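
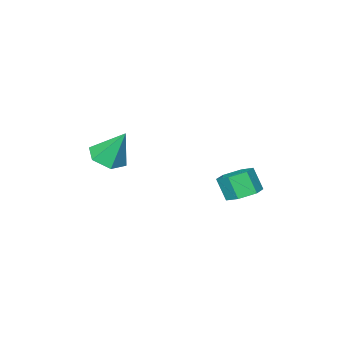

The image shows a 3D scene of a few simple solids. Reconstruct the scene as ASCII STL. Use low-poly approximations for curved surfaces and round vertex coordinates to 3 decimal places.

solid 
facet normal 0.190 -0.440 -0.878
outer loop
vertex 4.382 -1.958 1.746
vertex 3.312 -2.059 1.565
vertex 3.839 -1.166 1.231
endloop
endfacet
facet normal 0.697 0.660 0.281
outer loop
vertex 4.382 -1.958 1.746
vertex 3.839 -1.166 1.231
vertex 2.908 -1.121 3.435
endloop
endfacet
facet normal 0.190 -0.440 -0.878
outer loop
vertex 3.839 -1.166 1.231
vertex 3.312 -2.059 1.565
vertex 2.768 -1.267 1.05
endloop
endfacet
facet normal -0.084 0.995 -0.056
outer loop
vertex 3.839 -1.166 1.231
vertex 2.768 -1.267 1.05
vertex 2.908 -1.121 3.435
endloop
endfacet
facet normal 0.189 -0.441 -0.877
outer loop
vertex 2.768 -1.267 1.05
vertex 3.312 -2.059 1.565
vertex 2.241 -2.16 1.385
endloop
endfacet
facet normal -0.858 0.513 0.019
outer loop
vertex 2.768 -1.267 1.05
vertex 2.241 -2.16 1.385
vertex 2.908 -1.121 3.435
endloop
endfacet
facet normal 0.189 -0.441 -0.878
outer loop
vertex 2.241 -2.16 1.385
vertex 3.312 -2.059 1.565
vertex 2.784 -2.953 1.9
endloop
endfacet
facet normal -0.850 -0.303 0.430
outer loop
vertex 2.241 -2.16 1.385
vertex 2.784 -2.953 1.9
vertex 2.908 -1.121 3.435
endloop
endfacet
facet normal 0.189 -0.441 -0.878
outer loop
vertex 2.784 -2.953 1.9
vertex 3.312 -2.059 1.565
vertex 3.855 -2.852 2.08
endloop
endfacet
facet normal -0.069 -0.638 0.767
outer loop
vertex 2.784 -2.953 1.9
vertex 3.855 -2.852 2.08
vertex 2.908 -1.121 3.435
endloop
endfacet
facet normal 0.190 -0.440 -0.878
outer loop
vertex 3.855 -2.852 2.08
vertex 3.312 -2.059 1.565
vertex 4.382 -1.958 1.746
endloop
endfacet
facet normal 0.704 -0.157 0.692
outer loop
vertex 3.855 -2.852 2.08
vertex 4.382 -1.958 1.746
vertex 2.908 -1.121 3.435
endloop
endfacet
facet normal -0.038 0.479 -0.877
outer loop
vertex -2.297 0.587 -2.546
vertex -3.188 1.024 -2.269
vertex -2.296 1.491 -2.052
endloop
endfacet
facet normal 0.999 0.017 -0.034
outer loop
vertex -2.297 0.587 -2.546
vertex -2.296 1.491 -2.052
vertex -2.241 -0.121 -1.248
endloop
endfacet
facet normal 0.999 0.017 -0.034
outer loop
vertex -2.241 -0.121 -1.248
vertex -2.296 1.491 -2.052
vertex -2.24 0.783 -0.754
endloop
endfacet
facet normal 0.038 -0.479 0.877
outer loop
vertex -2.241 -0.121 -1.248
vertex -2.24 0.783 -0.754
vertex -3.132 0.316 -0.971
endloop
endfacet
facet normal -0.037 0.478 -0.877
outer loop
vertex -2.296 1.491 -2.052
vertex -3.188 1.024 -2.269
vertex -3.187 1.928 -1.776
endloop
endfacet
facet normal 0.500 0.769 0.398
outer loop
vertex -2.296 1.491 -2.052
vertex -3.187 1.928 -1.776
vertex -2.24 0.783 -0.754
endloop
endfacet
facet normal 0.501 0.769 0.398
outer loop
vertex -2.24 0.783 -0.754
vertex -3.187 1.928 -1.776
vertex -3.131 1.22 -0.477
endloop
endfacet
facet normal 0.038 -0.479 0.877
outer loop
vertex -2.24 0.783 -0.754
vertex -3.131 1.22 -0.477
vertex -3.132 0.316 -0.971
endloop
endfacet
facet normal -0.038 0.478 -0.877
outer loop
vertex -3.187 1.928 -1.776
vertex -3.188 1.024 -2.269
vertex -4.079 1.461 -1.992
endloop
endfacet
facet normal -0.498 0.752 0.431
outer loop
vertex -3.187 1.928 -1.776
vertex -4.079 1.461 -1.992
vertex -3.131 1.22 -0.477
endloop
endfacet
facet normal -0.499 0.752 0.432
outer loop
vertex -3.131 1.22 -0.477
vertex -4.079 1.461 -1.992
vertex -4.023 0.753 -0.694
endloop
endfacet
facet normal 0.038 -0.479 0.877
outer loop
vertex -3.131 1.22 -0.477
vertex -4.023 0.753 -0.694
vertex -3.132 0.316 -0.971
endloop
endfacet
facet normal -0.038 0.479 -0.877
outer loop
vertex -4.079 1.461 -1.992
vertex -3.188 1.024 -2.269
vertex -4.08 0.557 -2.486
endloop
endfacet
facet normal -0.999 -0.017 0.034
outer loop
vertex -4.079 1.461 -1.992
vertex -4.08 0.557 -2.486
vertex -4.023 0.753 -0.694
endloop
endfacet
facet normal -0.999 -0.017 0.034
outer loop
vertex -4.023 0.753 -0.694
vertex -4.08 0.557 -2.486
vertex -4.024 -0.151 -1.188
endloop
endfacet
facet normal 0.038 -0.479 0.877
outer loop
vertex -4.023 0.753 -0.694
vertex -4.024 -0.151 -1.188
vertex -3.132 0.316 -0.971
endloop
endfacet
facet normal -0.038 0.479 -0.877
outer loop
vertex -4.08 0.557 -2.486
vertex -3.188 1.024 -2.269
vertex -3.189 0.12 -2.763
endloop
endfacet
facet normal -0.501 -0.769 -0.398
outer loop
vertex -4.08 0.557 -2.486
vertex -3.189 0.12 -2.763
vertex -4.024 -0.151 -1.188
endloop
endfacet
facet normal -0.500 -0.769 -0.398
outer loop
vertex -4.024 -0.151 -1.188
vertex -3.189 0.12 -2.763
vertex -3.133 -0.588 -1.464
endloop
endfacet
facet normal 0.037 -0.478 0.877
outer loop
vertex -4.024 -0.151 -1.188
vertex -3.133 -0.588 -1.464
vertex -3.132 0.316 -0.971
endloop
endfacet
facet normal -0.038 0.479 -0.877
outer loop
vertex -3.189 0.12 -2.763
vertex -3.188 1.024 -2.269
vertex -2.297 0.587 -2.546
endloop
endfacet
facet normal 0.499 -0.752 -0.431
outer loop
vertex -3.189 0.12 -2.763
vertex -2.297 0.587 -2.546
vertex -3.133 -0.588 -1.464
endloop
endfacet
facet normal 0.498 -0.752 -0.432
outer loop
vertex -3.133 -0.588 -1.464
vertex -2.297 0.587 -2.546
vertex -2.241 -0.121 -1.248
endloop
endfacet
facet normal 0.038 -0.478 0.877
outer loop
vertex -3.133 -0.588 -1.464
vertex -2.241 -0.121 -1.248
vertex -3.132 0.316 -0.971
endloop
endfacet

endsolid


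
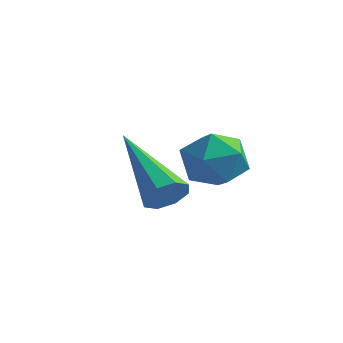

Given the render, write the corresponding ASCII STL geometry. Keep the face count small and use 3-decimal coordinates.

solid 
facet normal -0.787 0.605 -0.117
outer loop
vertex 0.572 -0.987 -4.252
vertex 0.054 -1.681 -4.358
vertex 0.187 -1.354 -3.56
endloop
endfacet
facet normal -0.299 0.902 0.312
outer loop
vertex 0.572 -0.987 -4.252
vertex 0.187 -1.354 -3.56
vertex 1.019 -1.095 -3.511
endloop
endfacet
facet normal 0.313 0.948 -0.051
outer loop
vertex 0.572 -0.987 -4.252
vertex 1.019 -1.095 -3.511
vertex 1.4 -1.262 -4.278
endloop
endfacet
facet normal 0.204 0.681 -0.703
outer loop
vertex 0.572 -0.987 -4.252
vertex 1.4 -1.262 -4.278
vertex 0.803 -1.624 -4.802
endloop
endfacet
facet normal -0.476 0.469 -0.744
outer loop
vertex 0.572 -0.987 -4.252
vertex 0.803 -1.624 -4.802
vertex 0.054 -1.681 -4.358
endloop
endfacet
facet normal -0.195 0.463 0.865
outer loop
vertex 1.019 -1.095 -3.511
vertex 0.187 -1.354 -3.56
vertex 0.777 -1.856 -3.158
endloop
endfacet
facet normal -0.985 -0.016 0.171
outer loop
vertex 0.187 -1.354 -3.56
vertex 0.054 -1.681 -4.358
vertex 0.18 -2.218 -3.682
endloop
endfacet
facet normal -0.482 -0.238 -0.843
outer loop
vertex 0.054 -1.681 -4.358
vertex 0.803 -1.624 -4.802
vertex 0.561 -2.385 -4.449
endloop
endfacet
facet normal 0.619 0.105 -0.778
outer loop
vertex 0.803 -1.624 -4.802
vertex 1.4 -1.262 -4.278
vertex 1.393 -2.126 -4.4
endloop
endfacet
facet normal 0.796 0.537 0.278
outer loop
vertex 1.4 -1.262 -4.278
vertex 1.019 -1.095 -3.511
vertex 1.526 -1.799 -3.602
endloop
endfacet
facet normal -0.204 -0.681 0.703
outer loop
vertex 1.008 -2.493 -3.708
vertex 0.777 -1.856 -3.158
vertex 0.18 -2.218 -3.682
endloop
endfacet
facet normal -0.313 -0.948 0.051
outer loop
vertex 1.008 -2.493 -3.708
vertex 0.18 -2.218 -3.682
vertex 0.561 -2.385 -4.449
endloop
endfacet
facet normal 0.299 -0.902 -0.312
outer loop
vertex 1.008 -2.493 -3.708
vertex 0.561 -2.385 -4.449
vertex 1.393 -2.126 -4.4
endloop
endfacet
facet normal 0.787 -0.605 0.117
outer loop
vertex 1.008 -2.493 -3.708
vertex 1.393 -2.126 -4.4
vertex 1.526 -1.799 -3.602
endloop
endfacet
facet normal 0.476 -0.469 0.744
outer loop
vertex 1.008 -2.493 -3.708
vertex 1.526 -1.799 -3.602
vertex 0.777 -1.856 -3.158
endloop
endfacet
facet normal -0.619 -0.105 0.778
outer loop
vertex 0.18 -2.218 -3.682
vertex 0.777 -1.856 -3.158
vertex 0.187 -1.354 -3.56
endloop
endfacet
facet normal -0.796 -0.537 -0.278
outer loop
vertex 0.561 -2.385 -4.449
vertex 0.18 -2.218 -3.682
vertex 0.054 -1.681 -4.358
endloop
endfacet
facet normal 0.195 -0.463 -0.865
outer loop
vertex 1.393 -2.126 -4.4
vertex 0.561 -2.385 -4.449
vertex 0.803 -1.624 -4.802
endloop
endfacet
facet normal 0.985 0.016 -0.171
outer loop
vertex 1.526 -1.799 -3.602
vertex 1.393 -2.126 -4.4
vertex 1.4 -1.262 -4.278
endloop
endfacet
facet normal 0.482 0.238 0.843
outer loop
vertex 0.777 -1.856 -3.158
vertex 1.526 -1.799 -3.602
vertex 1.019 -1.095 -3.511
endloop
endfacet
facet normal 0.784 -0.349 -0.513
outer loop
vertex 1.488 -4.156 -3.696
vertex 1.203 -4.093 -4.174
vertex 1.545 -3.769 -3.872
endloop
endfacet
facet normal 0.410 0.327 0.852
outer loop
vertex 1.488 -4.156 -3.696
vertex 1.545 -3.769 -3.872
vertex -0.523 -3.327 -3.046
endloop
endfacet
facet normal 0.784 -0.349 -0.514
outer loop
vertex 1.545 -3.769 -3.872
vertex 1.203 -4.093 -4.174
vertex 1.402 -3.572 -4.224
endloop
endfacet
facet normal 0.329 0.875 0.356
outer loop
vertex 1.545 -3.769 -3.872
vertex 1.402 -3.572 -4.224
vertex -0.523 -3.327 -3.046
endloop
endfacet
facet normal 0.784 -0.349 -0.513
outer loop
vertex 1.402 -3.572 -4.224
vertex 1.203 -4.093 -4.174
vertex 1.142 -3.68 -4.548
endloop
endfacet
facet normal -0.049 0.959 -0.280
outer loop
vertex 1.402 -3.572 -4.224
vertex 1.142 -3.68 -4.548
vertex -0.523 -3.327 -3.046
endloop
endfacet
facet normal 0.784 -0.349 -0.513
outer loop
vertex 1.142 -3.68 -4.548
vertex 1.203 -4.093 -4.174
vertex 0.918 -4.03 -4.652
endloop
endfacet
facet normal -0.505 0.527 -0.684
outer loop
vertex 1.142 -3.68 -4.548
vertex 0.918 -4.03 -4.652
vertex -0.523 -3.327 -3.046
endloop
endfacet
facet normal 0.784 -0.348 -0.514
outer loop
vertex 0.918 -4.03 -4.652
vertex 1.203 -4.093 -4.174
vertex 0.861 -4.417 -4.477
endloop
endfacet
facet normal -0.769 -0.166 -0.617
outer loop
vertex 0.918 -4.03 -4.652
vertex 0.861 -4.417 -4.477
vertex -0.523 -3.327 -3.046
endloop
endfacet
facet normal 0.784 -0.348 -0.513
outer loop
vertex 0.861 -4.417 -4.477
vertex 1.203 -4.093 -4.174
vertex 1.004 -4.614 -4.125
endloop
endfacet
facet normal -0.688 -0.715 -0.121
outer loop
vertex 0.861 -4.417 -4.477
vertex 1.004 -4.614 -4.125
vertex -0.523 -3.327 -3.046
endloop
endfacet
facet normal 0.784 -0.348 -0.513
outer loop
vertex 1.004 -4.614 -4.125
vertex 1.203 -4.093 -4.174
vertex 1.264 -4.506 -3.801
endloop
endfacet
facet normal -0.310 -0.799 0.515
outer loop
vertex 1.004 -4.614 -4.125
vertex 1.264 -4.506 -3.801
vertex -0.523 -3.327 -3.046
endloop
endfacet
facet normal 0.784 -0.348 -0.514
outer loop
vertex 1.264 -4.506 -3.801
vertex 1.203 -4.093 -4.174
vertex 1.488 -4.156 -3.696
endloop
endfacet
facet normal 0.145 -0.368 0.918
outer loop
vertex 1.264 -4.506 -3.801
vertex 1.488 -4.156 -3.696
vertex -0.523 -3.327 -3.046
endloop
endfacet

endsolid


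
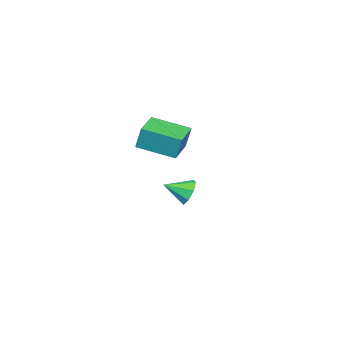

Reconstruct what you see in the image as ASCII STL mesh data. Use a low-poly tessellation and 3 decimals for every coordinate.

solid 
facet normal -0.835 -0.523 0.170
outer loop
vertex 3.331 0.908 3.146
vertex 2.28 2.418 2.634
vertex 3.338 0.508 1.951
endloop
endfacet
facet normal 0.551 -0.791 0.268
outer loop
vertex 4.54 1.262 1.706
vertex 3.331 0.908 3.146
vertex 3.338 0.508 1.951
endloop
endfacet
facet normal -0.835 -0.523 0.170
outer loop
vertex 3.338 0.508 1.951
vertex 2.28 2.418 2.634
vertex 2.287 2.019 1.439
endloop
endfacet
facet normal 0.006 -0.317 -0.948
outer loop
vertex 2.287 2.019 1.439
vertex 4.54 1.262 1.706
vertex 3.338 0.508 1.951
endloop
endfacet
facet normal -0.006 0.317 0.948
outer loop
vertex 3.331 0.908 3.146
vertex 3.482 3.172 2.389
vertex 2.28 2.418 2.634
endloop
endfacet
facet normal 0.550 -0.791 0.267
outer loop
vertex 4.533 1.661 2.901
vertex 3.331 0.908 3.146
vertex 4.54 1.262 1.706
endloop
endfacet
facet normal -0.006 0.317 0.948
outer loop
vertex 4.533 1.661 2.901
vertex 3.482 3.172 2.389
vertex 3.331 0.908 3.146
endloop
endfacet
facet normal -0.551 0.791 -0.267
outer loop
vertex 2.28 2.418 2.634
vertex 3.482 3.172 2.389
vertex 2.287 2.019 1.439
endloop
endfacet
facet normal 0.006 -0.318 -0.948
outer loop
vertex 3.489 2.772 1.194
vertex 4.54 1.262 1.706
vertex 2.287 2.019 1.439
endloop
endfacet
facet normal -0.550 0.791 -0.268
outer loop
vertex 2.287 2.019 1.439
vertex 3.482 3.172 2.389
vertex 3.489 2.772 1.194
endloop
endfacet
facet normal 0.835 0.524 -0.170
outer loop
vertex 3.489 2.772 1.194
vertex 4.533 1.661 2.901
vertex 4.54 1.262 1.706
endloop
endfacet
facet normal 0.835 0.523 -0.170
outer loop
vertex 3.482 3.172 2.389
vertex 4.533 1.661 2.901
vertex 3.489 2.772 1.194
endloop
endfacet
facet normal -0.744 0.530 -0.406
outer loop
vertex -1.209 -2.242 -4.484
vertex -1.692 -2.422 -3.834
vertex -1.158 -1.813 -4.018
endloop
endfacet
facet normal 0.944 0.184 -0.273
outer loop
vertex -1.209 -2.242 -4.484
vertex -1.158 -1.813 -4.018
vertex -0.688 -3.138 -3.286
endloop
endfacet
facet normal -0.745 0.531 -0.405
outer loop
vertex -1.158 -1.813 -4.018
vertex -1.692 -2.422 -3.834
vertex -1.42 -1.742 -3.443
endloop
endfacet
facet normal 0.825 0.468 0.318
outer loop
vertex -1.158 -1.813 -4.018
vertex -1.42 -1.742 -3.443
vertex -0.688 -3.138 -3.286
endloop
endfacet
facet normal -0.743 0.531 -0.407
outer loop
vertex -1.42 -1.742 -3.443
vertex -1.692 -2.422 -3.834
vertex -1.842 -2.068 -3.098
endloop
endfacet
facet normal 0.437 0.323 0.840
outer loop
vertex -1.42 -1.742 -3.443
vertex -1.842 -2.068 -3.098
vertex -0.688 -3.138 -3.286
endloop
endfacet
facet normal -0.744 0.531 -0.407
outer loop
vertex -1.842 -2.068 -3.098
vertex -1.692 -2.422 -3.834
vertex -2.176 -2.602 -3.184
endloop
endfacet
facet normal 0.008 -0.164 0.986
outer loop
vertex -1.842 -2.068 -3.098
vertex -2.176 -2.602 -3.184
vertex -0.688 -3.138 -3.286
endloop
endfacet
facet normal -0.744 0.531 -0.407
outer loop
vertex -2.176 -2.602 -3.184
vertex -1.692 -2.422 -3.834
vertex -2.226 -3.03 -3.651
endloop
endfacet
facet normal -0.209 -0.710 0.673
outer loop
vertex -2.176 -2.602 -3.184
vertex -2.226 -3.03 -3.651
vertex -0.688 -3.138 -3.286
endloop
endfacet
facet normal -0.744 0.531 -0.406
outer loop
vertex -2.226 -3.03 -3.651
vertex -1.692 -2.422 -3.834
vertex -1.964 -3.102 -4.225
endloop
endfacet
facet normal -0.090 -0.992 0.084
outer loop
vertex -2.226 -3.03 -3.651
vertex -1.964 -3.102 -4.225
vertex -0.688 -3.138 -3.286
endloop
endfacet
facet normal -0.744 0.531 -0.405
outer loop
vertex -1.964 -3.102 -4.225
vertex -1.692 -2.422 -3.834
vertex -1.543 -2.775 -4.57
endloop
endfacet
facet normal 0.299 -0.848 -0.439
outer loop
vertex -1.964 -3.102 -4.225
vertex -1.543 -2.775 -4.57
vertex -0.688 -3.138 -3.286
endloop
endfacet
facet normal -0.744 0.531 -0.405
outer loop
vertex -1.543 -2.775 -4.57
vertex -1.692 -2.422 -3.834
vertex -1.209 -2.242 -4.484
endloop
endfacet
facet normal 0.726 -0.361 -0.585
outer loop
vertex -1.543 -2.775 -4.57
vertex -1.209 -2.242 -4.484
vertex -0.688 -3.138 -3.286
endloop
endfacet

endsolid


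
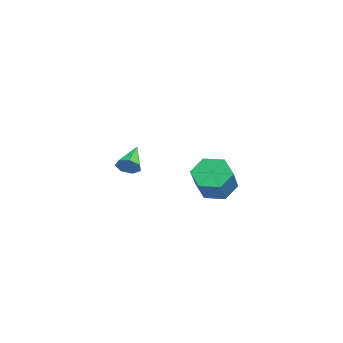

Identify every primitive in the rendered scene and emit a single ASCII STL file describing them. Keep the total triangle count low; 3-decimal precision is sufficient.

solid 
facet normal -0.709 0.230 -0.667
outer loop
vertex 2.787 1.787 0.978
vertex 2.38 2.461 1.643
vertex 3.105 2.766 0.978
endloop
endfacet
facet normal 0.635 -0.206 -0.745
outer loop
vertex 2.787 1.787 0.978
vertex 3.105 2.766 0.978
vertex 4.267 1.305 2.373
endloop
endfacet
facet normal 0.635 -0.206 -0.745
outer loop
vertex 4.267 1.305 2.373
vertex 3.105 2.766 0.978
vertex 4.585 2.284 2.373
endloop
endfacet
facet normal 0.708 -0.230 0.668
outer loop
vertex 4.267 1.305 2.373
vertex 4.585 2.284 2.373
vertex 3.86 1.979 3.037
endloop
endfacet
facet normal -0.709 0.231 -0.667
outer loop
vertex 3.105 2.766 0.978
vertex 2.38 2.461 1.643
vertex 2.699 3.44 1.643
endloop
endfacet
facet normal 0.586 0.720 -0.372
outer loop
vertex 3.105 2.766 0.978
vertex 2.699 3.44 1.643
vertex 4.585 2.284 2.373
endloop
endfacet
facet normal 0.586 0.720 -0.373
outer loop
vertex 4.585 2.284 2.373
vertex 2.699 3.44 1.643
vertex 4.179 2.958 3.037
endloop
endfacet
facet normal 0.708 -0.231 0.667
outer loop
vertex 4.585 2.284 2.373
vertex 4.179 2.958 3.037
vertex 3.86 1.979 3.037
endloop
endfacet
facet normal -0.708 0.231 -0.668
outer loop
vertex 2.699 3.44 1.643
vertex 2.38 2.461 1.643
vertex 1.973 3.135 2.307
endloop
endfacet
facet normal -0.049 0.927 0.372
outer loop
vertex 2.699 3.44 1.643
vertex 1.973 3.135 2.307
vertex 4.179 2.958 3.037
endloop
endfacet
facet normal -0.049 0.927 0.372
outer loop
vertex 4.179 2.958 3.037
vertex 1.973 3.135 2.307
vertex 3.453 2.653 3.702
endloop
endfacet
facet normal 0.708 -0.231 0.667
outer loop
vertex 4.179 2.958 3.037
vertex 3.453 2.653 3.702
vertex 3.86 1.979 3.037
endloop
endfacet
facet normal -0.708 0.230 -0.668
outer loop
vertex 1.973 3.135 2.307
vertex 2.38 2.461 1.643
vertex 1.655 2.156 2.307
endloop
endfacet
facet normal -0.635 0.206 0.745
outer loop
vertex 1.973 3.135 2.307
vertex 1.655 2.156 2.307
vertex 3.453 2.653 3.702
endloop
endfacet
facet normal -0.635 0.206 0.745
outer loop
vertex 3.453 2.653 3.702
vertex 1.655 2.156 2.307
vertex 3.135 1.674 3.702
endloop
endfacet
facet normal 0.709 -0.230 0.667
outer loop
vertex 3.453 2.653 3.702
vertex 3.135 1.674 3.702
vertex 3.86 1.979 3.037
endloop
endfacet
facet normal -0.708 0.231 -0.667
outer loop
vertex 1.655 2.156 2.307
vertex 2.38 2.461 1.643
vertex 2.061 1.482 1.643
endloop
endfacet
facet normal -0.586 -0.720 0.373
outer loop
vertex 1.655 2.156 2.307
vertex 2.061 1.482 1.643
vertex 3.135 1.674 3.702
endloop
endfacet
facet normal -0.585 -0.720 0.372
outer loop
vertex 3.135 1.674 3.702
vertex 2.061 1.482 1.643
vertex 3.541 1.0 3.037
endloop
endfacet
facet normal 0.709 -0.231 0.667
outer loop
vertex 3.135 1.674 3.702
vertex 3.541 1.0 3.037
vertex 3.86 1.979 3.037
endloop
endfacet
facet normal -0.708 0.231 -0.667
outer loop
vertex 2.061 1.482 1.643
vertex 2.38 2.461 1.643
vertex 2.787 1.787 0.978
endloop
endfacet
facet normal 0.049 -0.927 -0.372
outer loop
vertex 2.061 1.482 1.643
vertex 2.787 1.787 0.978
vertex 3.541 1.0 3.037
endloop
endfacet
facet normal 0.049 -0.927 -0.372
outer loop
vertex 3.541 1.0 3.037
vertex 2.787 1.787 0.978
vertex 4.267 1.305 2.373
endloop
endfacet
facet normal 0.708 -0.231 0.668
outer loop
vertex 3.541 1.0 3.037
vertex 4.267 1.305 2.373
vertex 3.86 1.979 3.037
endloop
endfacet
facet normal 0.793 -0.359 -0.492
outer loop
vertex -1.82 -0.759 1.554
vertex -2.204 -1.28 1.315
vertex -2.098 -0.659 1.033
endloop
endfacet
facet normal 0.102 0.986 0.135
outer loop
vertex -1.82 -0.759 1.554
vertex -2.098 -0.659 1.033
vertex -3.576 -0.66 2.165
endloop
endfacet
facet normal 0.794 -0.358 -0.491
outer loop
vertex -2.098 -0.659 1.033
vertex -2.204 -1.28 1.315
vertex -2.455 -1.027 0.724
endloop
endfacet
facet normal -0.379 0.782 -0.494
outer loop
vertex -2.098 -0.659 1.033
vertex -2.455 -1.027 0.724
vertex -3.576 -0.66 2.165
endloop
endfacet
facet normal 0.794 -0.358 -0.491
outer loop
vertex -2.455 -1.027 0.724
vertex -2.204 -1.28 1.315
vertex -2.623 -1.586 0.86
endloop
endfacet
facet normal -0.777 0.081 -0.625
outer loop
vertex -2.455 -1.027 0.724
vertex -2.623 -1.586 0.86
vertex -3.576 -0.66 2.165
endloop
endfacet
facet normal 0.794 -0.359 -0.490
outer loop
vertex -2.623 -1.586 0.86
vertex -2.204 -1.28 1.315
vertex -2.476 -1.914 1.338
endloop
endfacet
facet normal -0.792 -0.589 -0.161
outer loop
vertex -2.623 -1.586 0.86
vertex -2.476 -1.914 1.338
vertex -3.576 -0.66 2.165
endloop
endfacet
facet normal 0.794 -0.358 -0.492
outer loop
vertex -2.476 -1.914 1.338
vertex -2.204 -1.28 1.315
vertex -2.123 -1.765 1.799
endloop
endfacet
facet normal -0.413 -0.725 0.551
outer loop
vertex -2.476 -1.914 1.338
vertex -2.123 -1.765 1.799
vertex -3.576 -0.66 2.165
endloop
endfacet
facet normal 0.793 -0.359 -0.492
outer loop
vertex -2.123 -1.765 1.799
vertex -2.204 -1.28 1.315
vertex -1.831 -1.251 1.895
endloop
endfacet
facet normal 0.075 -0.224 0.972
outer loop
vertex -2.123 -1.765 1.799
vertex -1.831 -1.251 1.895
vertex -3.576 -0.66 2.165
endloop
endfacet
facet normal 0.793 -0.359 -0.492
outer loop
vertex -1.831 -1.251 1.895
vertex -2.204 -1.28 1.315
vertex -1.82 -0.759 1.554
endloop
endfacet
facet normal 0.304 0.538 0.786
outer loop
vertex -1.831 -1.251 1.895
vertex -1.82 -0.759 1.554
vertex -3.576 -0.66 2.165
endloop
endfacet

endsolid


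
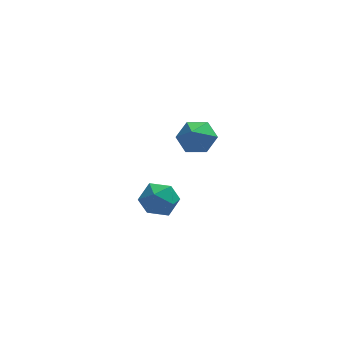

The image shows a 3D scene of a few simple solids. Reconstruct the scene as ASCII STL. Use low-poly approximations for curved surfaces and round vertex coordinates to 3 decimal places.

solid 
facet normal 0.279 0.577 -0.768
outer loop
vertex 0.074 -1.923 3.372
vertex -0.559 -2.435 2.757
vertex -0.89 -1.609 3.257
endloop
endfacet
facet normal -0.000 0.344 0.939
outer loop
vertex 0.074 -1.923 3.372
vertex -0.89 -1.609 3.257
vertex -0.961 -3.265 3.863
endloop
endfacet
facet normal 0.280 0.577 -0.768
outer loop
vertex -0.89 -1.609 3.257
vertex -0.559 -2.435 2.757
vertex -1.522 -2.121 2.642
endloop
endfacet
facet normal -0.771 0.248 0.586
outer loop
vertex -0.89 -1.609 3.257
vertex -1.522 -2.121 2.642
vertex -0.961 -3.265 3.863
endloop
endfacet
facet normal 0.280 0.577 -0.768
outer loop
vertex -1.522 -2.121 2.642
vertex -0.559 -2.435 2.757
vertex -1.191 -2.947 2.142
endloop
endfacet
facet normal -0.917 -0.397 0.049
outer loop
vertex -1.522 -2.121 2.642
vertex -1.191 -2.947 2.142
vertex -0.961 -3.265 3.863
endloop
endfacet
facet normal 0.280 0.577 -0.768
outer loop
vertex -1.191 -2.947 2.142
vertex -0.559 -2.435 2.757
vertex -0.228 -3.26 2.258
endloop
endfacet
facet normal -0.291 -0.947 -0.136
outer loop
vertex -1.191 -2.947 2.142
vertex -0.228 -3.26 2.258
vertex -0.961 -3.265 3.863
endloop
endfacet
facet normal 0.280 0.577 -0.767
outer loop
vertex -0.228 -3.26 2.258
vertex -0.559 -2.435 2.757
vertex 0.405 -2.749 2.873
endloop
endfacet
facet normal 0.478 -0.852 0.216
outer loop
vertex -0.228 -3.26 2.258
vertex 0.405 -2.749 2.873
vertex -0.961 -3.265 3.863
endloop
endfacet
facet normal 0.280 0.576 -0.768
outer loop
vertex 0.405 -2.749 2.873
vertex -0.559 -2.435 2.757
vertex 0.074 -1.923 3.372
endloop
endfacet
facet normal 0.624 -0.205 0.754
outer loop
vertex 0.405 -2.749 2.873
vertex 0.074 -1.923 3.372
vertex -0.961 -3.265 3.863
endloop
endfacet
facet normal -0.733 -0.588 0.343
outer loop
vertex -3.147 -0.474 -3.284
vertex -2.558 -1.401 -3.614
vertex -2.41 -0.972 -2.562
endloop
endfacet
facet normal -0.694 0.017 0.720
outer loop
vertex -3.147 -0.474 -3.284
vertex -2.41 -0.972 -2.562
vertex -2.457 0.17 -2.634
endloop
endfacet
facet normal -0.780 0.564 0.269
outer loop
vertex -3.147 -0.474 -3.284
vertex -2.457 0.17 -2.634
vertex -2.635 0.448 -3.732
endloop
endfacet
facet normal -0.873 0.297 -0.387
outer loop
vertex -3.147 -0.474 -3.284
vertex -2.635 0.448 -3.732
vertex -2.697 -0.523 -4.337
endloop
endfacet
facet normal -0.844 -0.415 -0.341
outer loop
vertex -3.147 -0.474 -3.284
vertex -2.697 -0.523 -4.337
vertex -2.558 -1.401 -3.614
endloop
endfacet
facet normal -0.038 0.061 0.997
outer loop
vertex -2.457 0.17 -2.634
vertex -2.41 -0.972 -2.562
vertex -1.443 -0.357 -2.563
endloop
endfacet
facet normal -0.101 -0.916 0.388
outer loop
vertex -2.41 -0.972 -2.562
vertex -2.558 -1.401 -3.614
vertex -1.505 -1.328 -3.168
endloop
endfacet
facet normal -0.280 -0.636 -0.719
outer loop
vertex -2.558 -1.401 -3.614
vertex -2.697 -0.523 -4.337
vertex -1.683 -1.05 -4.266
endloop
endfacet
facet normal -0.328 0.515 -0.792
outer loop
vertex -2.697 -0.523 -4.337
vertex -2.635 0.448 -3.732
vertex -1.73 0.092 -4.338
endloop
endfacet
facet normal -0.179 0.946 0.269
outer loop
vertex -2.635 0.448 -3.732
vertex -2.457 0.17 -2.634
vertex -1.582 0.521 -3.286
endloop
endfacet
facet normal 0.873 -0.297 0.387
outer loop
vertex -0.993 -0.406 -3.616
vertex -1.443 -0.357 -2.563
vertex -1.505 -1.328 -3.168
endloop
endfacet
facet normal 0.780 -0.564 -0.269
outer loop
vertex -0.993 -0.406 -3.616
vertex -1.505 -1.328 -3.168
vertex -1.683 -1.05 -4.266
endloop
endfacet
facet normal 0.694 -0.017 -0.720
outer loop
vertex -0.993 -0.406 -3.616
vertex -1.683 -1.05 -4.266
vertex -1.73 0.092 -4.338
endloop
endfacet
facet normal 0.733 0.588 -0.343
outer loop
vertex -0.993 -0.406 -3.616
vertex -1.73 0.092 -4.338
vertex -1.582 0.521 -3.286
endloop
endfacet
facet normal 0.844 0.415 0.341
outer loop
vertex -0.993 -0.406 -3.616
vertex -1.582 0.521 -3.286
vertex -1.443 -0.357 -2.563
endloop
endfacet
facet normal 0.328 -0.515 0.792
outer loop
vertex -1.505 -1.328 -3.168
vertex -1.443 -0.357 -2.563
vertex -2.41 -0.972 -2.562
endloop
endfacet
facet normal 0.179 -0.946 -0.269
outer loop
vertex -1.683 -1.05 -4.266
vertex -1.505 -1.328 -3.168
vertex -2.558 -1.401 -3.614
endloop
endfacet
facet normal 0.038 -0.061 -0.997
outer loop
vertex -1.73 0.092 -4.338
vertex -1.683 -1.05 -4.266
vertex -2.697 -0.523 -4.337
endloop
endfacet
facet normal 0.101 0.916 -0.388
outer loop
vertex -1.582 0.521 -3.286
vertex -1.73 0.092 -4.338
vertex -2.635 0.448 -3.732
endloop
endfacet
facet normal 0.280 0.636 0.719
outer loop
vertex -1.443 -0.357 -2.563
vertex -1.582 0.521 -3.286
vertex -2.457 0.17 -2.634
endloop
endfacet

endsolid


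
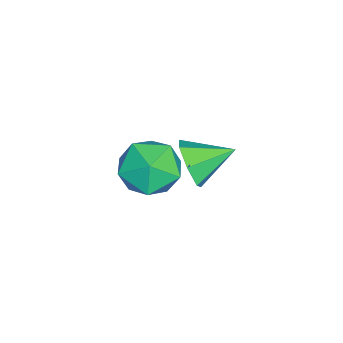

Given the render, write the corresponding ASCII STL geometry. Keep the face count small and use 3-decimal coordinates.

solid 
facet normal 0.332 -0.881 -0.337
outer loop
vertex -2.974 0.559 -5.075
vertex -3.309 0.096 -4.195
vertex -3.829 0.244 -5.095
endloop
endfacet
facet normal -0.247 0.713 -0.657
outer loop
vertex -2.974 0.559 -5.075
vertex -3.829 0.244 -5.095
vertex -3.871 1.584 -3.625
endloop
endfacet
facet normal 0.333 -0.881 -0.337
outer loop
vertex -3.829 0.244 -5.095
vertex -3.309 0.096 -4.195
vertex -4.292 -0.183 -4.437
endloop
endfacet
facet normal -0.856 0.370 -0.362
outer loop
vertex -3.829 0.244 -5.095
vertex -4.292 -0.183 -4.437
vertex -3.871 1.584 -3.625
endloop
endfacet
facet normal 0.333 -0.881 -0.337
outer loop
vertex -4.292 -0.183 -4.437
vertex -3.309 0.096 -4.195
vertex -4.016 -0.4 -3.596
endloop
endfacet
facet normal -0.942 0.074 0.328
outer loop
vertex -4.292 -0.183 -4.437
vertex -4.016 -0.4 -3.596
vertex -3.871 1.584 -3.625
endloop
endfacet
facet normal 0.332 -0.881 -0.337
outer loop
vertex -4.016 -0.4 -3.596
vertex -3.309 0.096 -4.195
vertex -3.207 -0.244 -3.206
endloop
endfacet
facet normal -0.441 0.045 0.896
outer loop
vertex -4.016 -0.4 -3.596
vertex -3.207 -0.244 -3.206
vertex -3.871 1.584 -3.625
endloop
endfacet
facet normal 0.332 -0.881 -0.337
outer loop
vertex -3.207 -0.244 -3.206
vertex -3.309 0.096 -4.195
vertex -2.475 0.168 -3.561
endloop
endfacet
facet normal 0.270 0.307 0.913
outer loop
vertex -3.207 -0.244 -3.206
vertex -2.475 0.168 -3.561
vertex -3.871 1.584 -3.625
endloop
endfacet
facet normal 0.332 -0.881 -0.337
outer loop
vertex -2.475 0.168 -3.561
vertex -3.309 0.096 -4.195
vertex -2.372 0.525 -4.392
endloop
endfacet
facet normal 0.655 0.662 0.365
outer loop
vertex -2.475 0.168 -3.561
vertex -2.372 0.525 -4.392
vertex -3.871 1.584 -3.625
endloop
endfacet
facet normal 0.332 -0.881 -0.337
outer loop
vertex -2.372 0.525 -4.392
vertex -3.309 0.096 -4.195
vertex -2.974 0.559 -5.075
endloop
endfacet
facet normal 0.425 0.842 -0.332
outer loop
vertex -2.372 0.525 -4.392
vertex -2.974 0.559 -5.075
vertex -3.871 1.584 -3.625
endloop
endfacet
facet normal 0.077 0.066 0.995
outer loop
vertex -0.253 0.047 -0.215
vertex -0.057 -1.155 -0.15
vertex 0.884 -0.39 -0.274
endloop
endfacet
facet normal 0.293 0.670 0.682
outer loop
vertex -0.253 0.047 -0.215
vertex 0.884 -0.39 -0.274
vertex 0.539 0.516 -1.015
endloop
endfacet
facet normal -0.250 0.923 0.294
outer loop
vertex -0.253 0.047 -0.215
vertex 0.539 0.516 -1.015
vertex -0.616 0.31 -1.349
endloop
endfacet
facet normal -0.800 0.474 0.366
outer loop
vertex -0.253 0.047 -0.215
vertex -0.616 0.31 -1.349
vertex -0.984 -0.723 -0.815
endloop
endfacet
facet normal -0.599 -0.054 0.799
outer loop
vertex -0.253 0.047 -0.215
vertex -0.984 -0.723 -0.815
vertex -0.057 -1.155 -0.15
endloop
endfacet
facet normal 0.827 0.509 0.237
outer loop
vertex 0.539 0.516 -1.015
vertex 0.884 -0.39 -0.274
vertex 1.224 -0.397 -1.445
endloop
endfacet
facet normal 0.478 -0.468 0.743
outer loop
vertex 0.884 -0.39 -0.274
vertex -0.057 -1.155 -0.15
vertex 0.856 -1.43 -0.911
endloop
endfacet
facet normal -0.615 -0.663 0.427
outer loop
vertex -0.057 -1.155 -0.15
vertex -0.984 -0.723 -0.815
vertex -0.299 -1.636 -1.245
endloop
endfacet
facet normal -0.942 0.194 -0.275
outer loop
vertex -0.984 -0.723 -0.815
vertex -0.616 0.31 -1.349
vertex -0.644 -0.73 -1.986
endloop
endfacet
facet normal -0.050 0.918 -0.392
outer loop
vertex -0.616 0.31 -1.349
vertex 0.539 0.516 -1.015
vertex 0.297 0.035 -2.11
endloop
endfacet
facet normal 0.800 -0.474 -0.366
outer loop
vertex 0.493 -1.167 -2.045
vertex 1.224 -0.397 -1.445
vertex 0.856 -1.43 -0.911
endloop
endfacet
facet normal 0.250 -0.923 -0.294
outer loop
vertex 0.493 -1.167 -2.045
vertex 0.856 -1.43 -0.911
vertex -0.299 -1.636 -1.245
endloop
endfacet
facet normal -0.293 -0.670 -0.682
outer loop
vertex 0.493 -1.167 -2.045
vertex -0.299 -1.636 -1.245
vertex -0.644 -0.73 -1.986
endloop
endfacet
facet normal -0.077 -0.066 -0.995
outer loop
vertex 0.493 -1.167 -2.045
vertex -0.644 -0.73 -1.986
vertex 0.297 0.035 -2.11
endloop
endfacet
facet normal 0.599 0.054 -0.799
outer loop
vertex 0.493 -1.167 -2.045
vertex 0.297 0.035 -2.11
vertex 1.224 -0.397 -1.445
endloop
endfacet
facet normal 0.942 -0.194 0.275
outer loop
vertex 0.856 -1.43 -0.911
vertex 1.224 -0.397 -1.445
vertex 0.884 -0.39 -0.274
endloop
endfacet
facet normal 0.050 -0.918 0.392
outer loop
vertex -0.299 -1.636 -1.245
vertex 0.856 -1.43 -0.911
vertex -0.057 -1.155 -0.15
endloop
endfacet
facet normal -0.827 -0.509 -0.237
outer loop
vertex -0.644 -0.73 -1.986
vertex -0.299 -1.636 -1.245
vertex -0.984 -0.723 -0.815
endloop
endfacet
facet normal -0.478 0.468 -0.743
outer loop
vertex 0.297 0.035 -2.11
vertex -0.644 -0.73 -1.986
vertex -0.616 0.31 -1.349
endloop
endfacet
facet normal 0.615 0.663 -0.427
outer loop
vertex 1.224 -0.397 -1.445
vertex 0.297 0.035 -2.11
vertex 0.539 0.516 -1.015
endloop
endfacet

endsolid


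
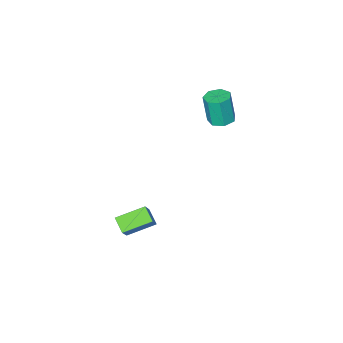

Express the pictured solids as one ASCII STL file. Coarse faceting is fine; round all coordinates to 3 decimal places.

solid 
facet normal -0.449 -0.440 -0.778
outer loop
vertex 1.845 2.908 -2.539
vertex 1.955 3.675 -3.036
vertex 3.244 2.379 -3.048
endloop
endfacet
facet normal -0.119 -0.833 0.540
outer loop
vertex 3.985 3.105 -1.764
vertex 1.845 2.908 -2.539
vertex 3.244 2.379 -3.048
endloop
endfacet
facet normal -0.449 -0.439 -0.778
outer loop
vertex 3.244 2.379 -3.048
vertex 1.955 3.675 -3.036
vertex 3.354 3.146 -3.544
endloop
endfacet
facet normal 0.886 -0.335 -0.322
outer loop
vertex 3.354 3.146 -3.544
vertex 3.985 3.105 -1.764
vertex 3.244 2.379 -3.048
endloop
endfacet
facet normal -0.886 0.335 0.321
outer loop
vertex 1.845 2.908 -2.539
vertex 2.696 4.401 -1.752
vertex 1.955 3.675 -3.036
endloop
endfacet
facet normal -0.119 -0.833 0.540
outer loop
vertex 2.586 3.634 -1.256
vertex 1.845 2.908 -2.539
vertex 3.985 3.105 -1.764
endloop
endfacet
facet normal -0.886 0.335 0.322
outer loop
vertex 2.586 3.634 -1.256
vertex 2.696 4.401 -1.752
vertex 1.845 2.908 -2.539
endloop
endfacet
facet normal 0.119 0.833 -0.540
outer loop
vertex 1.955 3.675 -3.036
vertex 2.696 4.401 -1.752
vertex 3.354 3.146 -3.544
endloop
endfacet
facet normal 0.885 -0.335 -0.322
outer loop
vertex 4.095 3.872 -2.261
vertex 3.985 3.105 -1.764
vertex 3.354 3.146 -3.544
endloop
endfacet
facet normal 0.119 0.833 -0.540
outer loop
vertex 3.354 3.146 -3.544
vertex 2.696 4.401 -1.752
vertex 4.095 3.872 -2.261
endloop
endfacet
facet normal 0.449 0.440 0.778
outer loop
vertex 4.095 3.872 -2.261
vertex 2.586 3.634 -1.256
vertex 3.985 3.105 -1.764
endloop
endfacet
facet normal 0.449 0.439 0.778
outer loop
vertex 2.696 4.401 -1.752
vertex 2.586 3.634 -1.256
vertex 4.095 3.872 -2.261
endloop
endfacet
facet normal -0.061 0.160 -0.985
outer loop
vertex -2.67 1.957 0.925
vertex -3.371 1.794 0.942
vertex -3.057 2.436 1.027
endloop
endfacet
facet normal 0.782 0.621 0.052
outer loop
vertex -2.67 1.957 0.925
vertex -3.057 2.436 1.027
vertex -2.567 1.689 2.58
endloop
endfacet
facet normal 0.781 0.622 0.053
outer loop
vertex -2.567 1.689 2.58
vertex -3.057 2.436 1.027
vertex -2.955 2.168 2.682
endloop
endfacet
facet normal 0.062 -0.159 0.985
outer loop
vertex -2.567 1.689 2.58
vertex -2.955 2.168 2.682
vertex -3.269 1.526 2.598
endloop
endfacet
facet normal -0.061 0.160 -0.985
outer loop
vertex -3.057 2.436 1.027
vertex -3.371 1.794 0.942
vertex -3.681 2.432 1.065
endloop
endfacet
facet normal 0.003 0.987 0.160
outer loop
vertex -3.057 2.436 1.027
vertex -3.681 2.432 1.065
vertex -2.955 2.168 2.682
endloop
endfacet
facet normal 0.003 0.987 0.160
outer loop
vertex -2.955 2.168 2.682
vertex -3.681 2.432 1.065
vertex -3.578 2.164 2.72
endloop
endfacet
facet normal 0.061 -0.159 0.985
outer loop
vertex -2.955 2.168 2.682
vertex -3.578 2.164 2.72
vertex -3.269 1.526 2.598
endloop
endfacet
facet normal -0.062 0.160 -0.985
outer loop
vertex -3.681 2.432 1.065
vertex -3.371 1.794 0.942
vertex -4.072 1.948 1.011
endloop
endfacet
facet normal -0.777 0.612 0.147
outer loop
vertex -3.681 2.432 1.065
vertex -4.072 1.948 1.011
vertex -3.578 2.164 2.72
endloop
endfacet
facet normal -0.777 0.612 0.147
outer loop
vertex -3.578 2.164 2.72
vertex -4.072 1.948 1.011
vertex -3.969 1.68 2.666
endloop
endfacet
facet normal 0.061 -0.159 0.985
outer loop
vertex -3.578 2.164 2.72
vertex -3.969 1.68 2.666
vertex -3.269 1.526 2.598
endloop
endfacet
facet normal -0.062 0.160 -0.985
outer loop
vertex -4.072 1.948 1.011
vertex -3.371 1.794 0.942
vertex -3.935 1.347 0.905
endloop
endfacet
facet normal -0.974 -0.226 0.024
outer loop
vertex -4.072 1.948 1.011
vertex -3.935 1.347 0.905
vertex -3.969 1.68 2.666
endloop
endfacet
facet normal -0.974 -0.226 0.024
outer loop
vertex -3.969 1.68 2.666
vertex -3.935 1.347 0.905
vertex -3.832 1.079 2.56
endloop
endfacet
facet normal 0.061 -0.160 0.985
outer loop
vertex -3.969 1.68 2.666
vertex -3.832 1.079 2.56
vertex -3.269 1.526 2.598
endloop
endfacet
facet normal -0.062 0.160 -0.985
outer loop
vertex -3.935 1.347 0.905
vertex -3.371 1.794 0.942
vertex -3.374 1.083 0.827
endloop
endfacet
facet normal -0.436 -0.892 -0.117
outer loop
vertex -3.935 1.347 0.905
vertex -3.374 1.083 0.827
vertex -3.832 1.079 2.56
endloop
endfacet
facet normal -0.436 -0.892 -0.117
outer loop
vertex -3.832 1.079 2.56
vertex -3.374 1.083 0.827
vertex -3.271 0.815 2.483
endloop
endfacet
facet normal 0.060 -0.160 0.985
outer loop
vertex -3.832 1.079 2.56
vertex -3.271 0.815 2.483
vertex -3.269 1.526 2.598
endloop
endfacet
facet normal -0.061 0.160 -0.985
outer loop
vertex -3.374 1.083 0.827
vertex -3.371 1.794 0.942
vertex -2.811 1.354 0.836
endloop
endfacet
facet normal 0.430 -0.887 -0.170
outer loop
vertex -3.374 1.083 0.827
vertex -2.811 1.354 0.836
vertex -3.271 0.815 2.483
endloop
endfacet
facet normal 0.431 -0.886 -0.170
outer loop
vertex -3.271 0.815 2.483
vertex -2.811 1.354 0.836
vertex -2.708 1.087 2.492
endloop
endfacet
facet normal 0.061 -0.160 0.985
outer loop
vertex -3.271 0.815 2.483
vertex -2.708 1.087 2.492
vertex -3.269 1.526 2.598
endloop
endfacet
facet normal -0.061 0.160 -0.985
outer loop
vertex -2.811 1.354 0.836
vertex -3.371 1.794 0.942
vertex -2.67 1.957 0.925
endloop
endfacet
facet normal 0.972 -0.213 -0.095
outer loop
vertex -2.811 1.354 0.836
vertex -2.67 1.957 0.925
vertex -2.708 1.087 2.492
endloop
endfacet
facet normal 0.972 -0.214 -0.095
outer loop
vertex -2.708 1.087 2.492
vertex -2.67 1.957 0.925
vertex -2.567 1.689 2.58
endloop
endfacet
facet normal 0.062 -0.159 0.985
outer loop
vertex -2.708 1.087 2.492
vertex -2.567 1.689 2.58
vertex -3.269 1.526 2.598
endloop
endfacet

endsolid


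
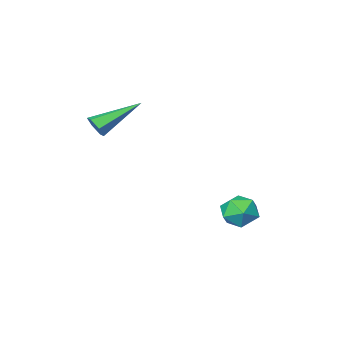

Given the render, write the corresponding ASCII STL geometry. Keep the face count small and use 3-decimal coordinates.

solid 
facet normal 0.885 -0.112 -0.452
outer loop
vertex 4.001 -2.394 3.723
vertex 3.764 -2.497 3.284
vertex 3.885 -2.016 3.402
endloop
endfacet
facet normal 0.198 0.669 0.716
outer loop
vertex 4.001 -2.394 3.723
vertex 3.885 -2.016 3.402
vertex 2.056 -2.283 4.156
endloop
endfacet
facet normal 0.884 -0.111 -0.454
outer loop
vertex 3.885 -2.016 3.402
vertex 3.764 -2.497 3.284
vertex 3.647 -2.118 2.963
endloop
endfacet
facet normal -0.192 0.974 -0.122
outer loop
vertex 3.885 -2.016 3.402
vertex 3.647 -2.118 2.963
vertex 2.056 -2.283 4.156
endloop
endfacet
facet normal 0.886 -0.109 -0.451
outer loop
vertex 3.647 -2.118 2.963
vertex 3.764 -2.497 3.284
vertex 3.527 -2.6 2.844
endloop
endfacet
facet normal -0.588 0.329 -0.739
outer loop
vertex 3.647 -2.118 2.963
vertex 3.527 -2.6 2.844
vertex 2.056 -2.283 4.156
endloop
endfacet
facet normal 0.886 -0.111 -0.451
outer loop
vertex 3.527 -2.6 2.844
vertex 3.764 -2.497 3.284
vertex 3.643 -2.978 3.165
endloop
endfacet
facet normal -0.593 -0.619 -0.515
outer loop
vertex 3.527 -2.6 2.844
vertex 3.643 -2.978 3.165
vertex 2.056 -2.283 4.156
endloop
endfacet
facet normal 0.885 -0.111 -0.453
outer loop
vertex 3.643 -2.978 3.165
vertex 3.764 -2.497 3.284
vertex 3.881 -2.875 3.605
endloop
endfacet
facet normal -0.201 -0.924 0.325
outer loop
vertex 3.643 -2.978 3.165
vertex 3.881 -2.875 3.605
vertex 2.056 -2.283 4.156
endloop
endfacet
facet normal 0.885 -0.110 -0.452
outer loop
vertex 3.881 -2.875 3.605
vertex 3.764 -2.497 3.284
vertex 4.001 -2.394 3.723
endloop
endfacet
facet normal 0.193 -0.279 0.941
outer loop
vertex 3.881 -2.875 3.605
vertex 4.001 -2.394 3.723
vertex 2.056 -2.283 4.156
endloop
endfacet
facet normal -0.706 -0.684 0.181
outer loop
vertex -1.493 -0.332 -0.989
vertex -1.02 -0.9 -1.291
vertex -0.988 -0.727 -0.512
endloop
endfacet
facet normal -0.739 -0.151 0.657
outer loop
vertex -1.493 -0.332 -0.989
vertex -0.988 -0.727 -0.512
vertex -1.078 0.063 -0.431
endloop
endfacet
facet normal -0.838 0.457 0.299
outer loop
vertex -1.493 -0.332 -0.989
vertex -1.078 0.063 -0.431
vertex -1.167 0.377 -1.16
endloop
endfacet
facet normal -0.866 0.302 -0.398
outer loop
vertex -1.493 -0.332 -0.989
vertex -1.167 0.377 -1.16
vertex -1.13 -0.218 -1.692
endloop
endfacet
facet normal -0.785 -0.403 -0.471
outer loop
vertex -1.493 -0.332 -0.989
vertex -1.13 -0.218 -1.692
vertex -1.02 -0.9 -1.291
endloop
endfacet
facet normal -0.109 -0.114 0.988
outer loop
vertex -1.078 0.063 -0.431
vertex -0.988 -0.727 -0.512
vertex -0.35 -0.262 -0.388
endloop
endfacet
facet normal -0.055 -0.974 0.219
outer loop
vertex -0.988 -0.727 -0.512
vertex -1.02 -0.9 -1.291
vertex -0.313 -0.857 -0.92
endloop
endfacet
facet normal -0.183 -0.520 -0.834
outer loop
vertex -1.02 -0.9 -1.291
vertex -1.13 -0.218 -1.692
vertex -0.402 -0.543 -1.649
endloop
endfacet
facet normal -0.314 0.622 -0.717
outer loop
vertex -1.13 -0.218 -1.692
vertex -1.167 0.377 -1.16
vertex -0.492 0.247 -1.568
endloop
endfacet
facet normal -0.267 0.873 0.409
outer loop
vertex -1.167 0.377 -1.16
vertex -1.078 0.063 -0.431
vertex -0.46 0.42 -0.789
endloop
endfacet
facet normal 0.866 -0.302 0.398
outer loop
vertex 0.013 -0.148 -1.091
vertex -0.35 -0.262 -0.388
vertex -0.313 -0.857 -0.92
endloop
endfacet
facet normal 0.838 -0.457 -0.299
outer loop
vertex 0.013 -0.148 -1.091
vertex -0.313 -0.857 -0.92
vertex -0.402 -0.543 -1.649
endloop
endfacet
facet normal 0.739 0.151 -0.657
outer loop
vertex 0.013 -0.148 -1.091
vertex -0.402 -0.543 -1.649
vertex -0.492 0.247 -1.568
endloop
endfacet
facet normal 0.706 0.684 -0.181
outer loop
vertex 0.013 -0.148 -1.091
vertex -0.492 0.247 -1.568
vertex -0.46 0.42 -0.789
endloop
endfacet
facet normal 0.785 0.403 0.471
outer loop
vertex 0.013 -0.148 -1.091
vertex -0.46 0.42 -0.789
vertex -0.35 -0.262 -0.388
endloop
endfacet
facet normal 0.314 -0.622 0.717
outer loop
vertex -0.313 -0.857 -0.92
vertex -0.35 -0.262 -0.388
vertex -0.988 -0.727 -0.512
endloop
endfacet
facet normal 0.267 -0.873 -0.409
outer loop
vertex -0.402 -0.543 -1.649
vertex -0.313 -0.857 -0.92
vertex -1.02 -0.9 -1.291
endloop
endfacet
facet normal 0.109 0.114 -0.988
outer loop
vertex -0.492 0.247 -1.568
vertex -0.402 -0.543 -1.649
vertex -1.13 -0.218 -1.692
endloop
endfacet
facet normal 0.055 0.974 -0.219
outer loop
vertex -0.46 0.42 -0.789
vertex -0.492 0.247 -1.568
vertex -1.167 0.377 -1.16
endloop
endfacet
facet normal 0.183 0.520 0.834
outer loop
vertex -0.35 -0.262 -0.388
vertex -0.46 0.42 -0.789
vertex -1.078 0.063 -0.431
endloop
endfacet

endsolid


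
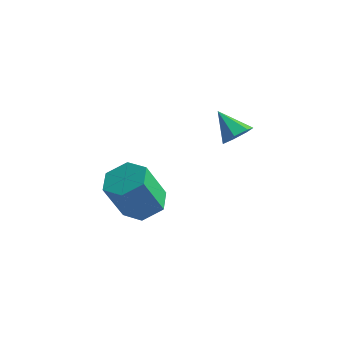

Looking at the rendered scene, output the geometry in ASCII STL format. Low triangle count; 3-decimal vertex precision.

solid 
facet normal 0.749 -0.176 -0.638
outer loop
vertex -1.751 3.394 2.386
vertex -2.132 2.846 2.09
vertex -2.127 3.551 1.901
endloop
endfacet
facet normal -0.051 0.938 0.343
outer loop
vertex -1.751 3.394 2.386
vertex -2.127 3.551 1.901
vertex -3.188 3.094 2.99
endloop
endfacet
facet normal 0.750 -0.176 -0.638
outer loop
vertex -2.127 3.551 1.901
vertex -2.132 2.846 2.09
vertex -2.507 3.177 1.558
endloop
endfacet
facet normal -0.572 0.789 -0.226
outer loop
vertex -2.127 3.551 1.901
vertex -2.507 3.177 1.558
vertex -3.188 3.094 2.99
endloop
endfacet
facet normal 0.750 -0.176 -0.638
outer loop
vertex -2.507 3.177 1.558
vertex -2.132 2.846 2.09
vertex -2.604 2.553 1.616
endloop
endfacet
facet normal -0.901 0.101 -0.423
outer loop
vertex -2.507 3.177 1.558
vertex -2.604 2.553 1.616
vertex -3.188 3.094 2.99
endloop
endfacet
facet normal 0.750 -0.175 -0.638
outer loop
vertex -2.604 2.553 1.616
vertex -2.132 2.846 2.09
vertex -2.345 2.15 2.031
endloop
endfacet
facet normal -0.789 -0.607 -0.097
outer loop
vertex -2.604 2.553 1.616
vertex -2.345 2.15 2.031
vertex -3.188 3.094 2.99
endloop
endfacet
facet normal 0.750 -0.175 -0.638
outer loop
vertex -2.345 2.15 2.031
vertex -2.132 2.846 2.09
vertex -1.926 2.271 2.49
endloop
endfacet
facet normal -0.322 -0.801 0.505
outer loop
vertex -2.345 2.15 2.031
vertex -1.926 2.271 2.49
vertex -3.188 3.094 2.99
endloop
endfacet
facet normal 0.749 -0.176 -0.639
outer loop
vertex -1.926 2.271 2.49
vertex -2.132 2.846 2.09
vertex -1.661 2.825 2.648
endloop
endfacet
facet normal 0.149 -0.336 0.930
outer loop
vertex -1.926 2.271 2.49
vertex -1.661 2.825 2.648
vertex -3.188 3.094 2.99
endloop
endfacet
facet normal 0.749 -0.176 -0.639
outer loop
vertex -1.661 2.825 2.648
vertex -2.132 2.846 2.09
vertex -1.751 3.394 2.386
endloop
endfacet
facet normal 0.269 0.438 0.858
outer loop
vertex -1.661 2.825 2.648
vertex -1.751 3.394 2.386
vertex -3.188 3.094 2.99
endloop
endfacet
facet normal 0.196 0.382 -0.903
outer loop
vertex -3.186 -0.583 0.473
vertex -3.698 -1.285 0.065
vertex -4.127 -0.465 0.319
endloop
endfacet
facet normal 0.050 0.916 0.398
outer loop
vertex -3.186 -0.583 0.473
vertex -4.127 -0.465 0.319
vertex -3.57 -1.332 2.243
endloop
endfacet
facet normal 0.050 0.916 0.398
outer loop
vertex -3.57 -1.332 2.243
vertex -4.127 -0.465 0.319
vertex -4.51 -1.214 2.089
endloop
endfacet
facet normal -0.196 -0.382 0.903
outer loop
vertex -3.57 -1.332 2.243
vertex -4.51 -1.214 2.089
vertex -4.082 -2.035 1.835
endloop
endfacet
facet normal 0.196 0.382 -0.903
outer loop
vertex -4.127 -0.465 0.319
vertex -3.698 -1.285 0.065
vertex -4.638 -1.167 -0.089
endloop
endfacet
facet normal -0.823 0.564 0.061
outer loop
vertex -4.127 -0.465 0.319
vertex -4.638 -1.167 -0.089
vertex -4.51 -1.214 2.089
endloop
endfacet
facet normal -0.823 0.565 0.061
outer loop
vertex -4.51 -1.214 2.089
vertex -4.638 -1.167 -0.089
vertex -5.022 -1.916 1.681
endloop
endfacet
facet normal -0.196 -0.382 0.903
outer loop
vertex -4.51 -1.214 2.089
vertex -5.022 -1.916 1.681
vertex -4.082 -2.035 1.835
endloop
endfacet
facet normal 0.196 0.382 -0.903
outer loop
vertex -4.638 -1.167 -0.089
vertex -3.698 -1.285 0.065
vertex -4.21 -1.988 -0.343
endloop
endfacet
facet normal -0.873 -0.351 -0.338
outer loop
vertex -4.638 -1.167 -0.089
vertex -4.21 -1.988 -0.343
vertex -5.022 -1.916 1.681
endloop
endfacet
facet normal -0.873 -0.351 -0.338
outer loop
vertex -5.022 -1.916 1.681
vertex -4.21 -1.988 -0.343
vertex -4.594 -2.737 1.427
endloop
endfacet
facet normal -0.196 -0.382 0.903
outer loop
vertex -5.022 -1.916 1.681
vertex -4.594 -2.737 1.427
vertex -4.082 -2.035 1.835
endloop
endfacet
facet normal 0.196 0.382 -0.903
outer loop
vertex -4.21 -1.988 -0.343
vertex -3.698 -1.285 0.065
vertex -3.27 -2.106 -0.189
endloop
endfacet
facet normal -0.050 -0.916 -0.398
outer loop
vertex -4.21 -1.988 -0.343
vertex -3.27 -2.106 -0.189
vertex -4.594 -2.737 1.427
endloop
endfacet
facet normal -0.050 -0.916 -0.398
outer loop
vertex -4.594 -2.737 1.427
vertex -3.27 -2.106 -0.189
vertex -3.653 -2.855 1.581
endloop
endfacet
facet normal -0.196 -0.382 0.903
outer loop
vertex -4.594 -2.737 1.427
vertex -3.653 -2.855 1.581
vertex -4.082 -2.035 1.835
endloop
endfacet
facet normal 0.196 0.382 -0.903
outer loop
vertex -3.27 -2.106 -0.189
vertex -3.698 -1.285 0.065
vertex -2.758 -1.404 0.219
endloop
endfacet
facet normal 0.823 -0.565 -0.061
outer loop
vertex -3.27 -2.106 -0.189
vertex -2.758 -1.404 0.219
vertex -3.653 -2.855 1.581
endloop
endfacet
facet normal 0.823 -0.564 -0.060
outer loop
vertex -3.653 -2.855 1.581
vertex -2.758 -1.404 0.219
vertex -3.142 -2.153 1.989
endloop
endfacet
facet normal -0.196 -0.382 0.903
outer loop
vertex -3.653 -2.855 1.581
vertex -3.142 -2.153 1.989
vertex -4.082 -2.035 1.835
endloop
endfacet
facet normal 0.196 0.382 -0.903
outer loop
vertex -2.758 -1.404 0.219
vertex -3.698 -1.285 0.065
vertex -3.186 -0.583 0.473
endloop
endfacet
facet normal 0.873 0.351 0.338
outer loop
vertex -2.758 -1.404 0.219
vertex -3.186 -0.583 0.473
vertex -3.142 -2.153 1.989
endloop
endfacet
facet normal 0.873 0.351 0.338
outer loop
vertex -3.142 -2.153 1.989
vertex -3.186 -0.583 0.473
vertex -3.57 -1.332 2.243
endloop
endfacet
facet normal -0.196 -0.382 0.903
outer loop
vertex -3.142 -2.153 1.989
vertex -3.57 -1.332 2.243
vertex -4.082 -2.035 1.835
endloop
endfacet

endsolid


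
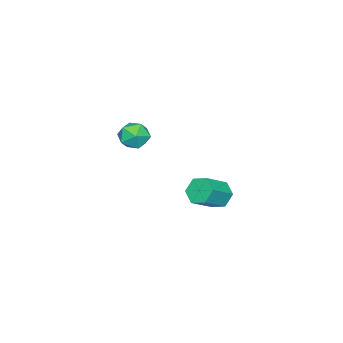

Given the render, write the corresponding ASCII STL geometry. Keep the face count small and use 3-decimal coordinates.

solid 
facet normal -0.799 0.242 -0.551
outer loop
vertex -2.341 0.513 -2.169
vertex -2.701 0.045 -1.853
vertex -2.678 0.669 -1.612
endloop
endfacet
facet normal 0.330 0.942 -0.064
outer loop
vertex -2.341 0.513 -2.169
vertex -2.678 0.669 -1.612
vertex -1.319 0.203 -1.464
endloop
endfacet
facet normal 0.330 0.942 -0.066
outer loop
vertex -1.319 0.203 -1.464
vertex -2.678 0.669 -1.612
vertex -1.656 0.36 -0.906
endloop
endfacet
facet normal 0.799 -0.242 0.551
outer loop
vertex -1.319 0.203 -1.464
vertex -1.656 0.36 -0.906
vertex -1.679 -0.265 -1.147
endloop
endfacet
facet normal -0.799 0.242 -0.551
outer loop
vertex -2.678 0.669 -1.612
vertex -2.701 0.045 -1.853
vertex -3.038 0.201 -1.296
endloop
endfacet
facet normal -0.272 0.673 0.688
outer loop
vertex -2.678 0.669 -1.612
vertex -3.038 0.201 -1.296
vertex -1.656 0.36 -0.906
endloop
endfacet
facet normal -0.272 0.673 0.688
outer loop
vertex -1.656 0.36 -0.906
vertex -3.038 0.201 -1.296
vertex -2.016 -0.108 -0.59
endloop
endfacet
facet normal 0.798 -0.242 0.551
outer loop
vertex -1.656 0.36 -0.906
vertex -2.016 -0.108 -0.59
vertex -1.679 -0.265 -1.147
endloop
endfacet
facet normal -0.799 0.241 -0.551
outer loop
vertex -3.038 0.201 -1.296
vertex -2.701 0.045 -1.853
vertex -3.061 -0.423 -1.536
endloop
endfacet
facet normal -0.601 -0.267 0.753
outer loop
vertex -3.038 0.201 -1.296
vertex -3.061 -0.423 -1.536
vertex -2.016 -0.108 -0.59
endloop
endfacet
facet normal -0.601 -0.268 0.753
outer loop
vertex -2.016 -0.108 -0.59
vertex -3.061 -0.423 -1.536
vertex -2.039 -0.733 -0.831
endloop
endfacet
facet normal 0.798 -0.242 0.551
outer loop
vertex -2.016 -0.108 -0.59
vertex -2.039 -0.733 -0.831
vertex -1.679 -0.265 -1.147
endloop
endfacet
facet normal -0.799 0.242 -0.551
outer loop
vertex -3.061 -0.423 -1.536
vertex -2.701 0.045 -1.853
vertex -2.724 -0.58 -2.094
endloop
endfacet
facet normal -0.331 -0.942 0.065
outer loop
vertex -3.061 -0.423 -1.536
vertex -2.724 -0.58 -2.094
vertex -2.039 -0.733 -0.831
endloop
endfacet
facet normal -0.329 -0.942 0.065
outer loop
vertex -2.039 -0.733 -0.831
vertex -2.724 -0.58 -2.094
vertex -1.702 -0.889 -1.388
endloop
endfacet
facet normal 0.799 -0.242 0.551
outer loop
vertex -2.039 -0.733 -0.831
vertex -1.702 -0.889 -1.388
vertex -1.679 -0.265 -1.147
endloop
endfacet
facet normal -0.798 0.242 -0.551
outer loop
vertex -2.724 -0.58 -2.094
vertex -2.701 0.045 -1.853
vertex -2.364 -0.112 -2.41
endloop
endfacet
facet normal 0.272 -0.673 -0.688
outer loop
vertex -2.724 -0.58 -2.094
vertex -2.364 -0.112 -2.41
vertex -1.702 -0.889 -1.388
endloop
endfacet
facet normal 0.272 -0.673 -0.688
outer loop
vertex -1.702 -0.889 -1.388
vertex -2.364 -0.112 -2.41
vertex -1.342 -0.421 -1.704
endloop
endfacet
facet normal 0.799 -0.242 0.551
outer loop
vertex -1.702 -0.889 -1.388
vertex -1.342 -0.421 -1.704
vertex -1.679 -0.265 -1.147
endloop
endfacet
facet normal -0.798 0.242 -0.551
outer loop
vertex -2.364 -0.112 -2.41
vertex -2.701 0.045 -1.853
vertex -2.341 0.513 -2.169
endloop
endfacet
facet normal 0.601 0.268 -0.753
outer loop
vertex -2.364 -0.112 -2.41
vertex -2.341 0.513 -2.169
vertex -1.342 -0.421 -1.704
endloop
endfacet
facet normal 0.601 0.268 -0.753
outer loop
vertex -1.342 -0.421 -1.704
vertex -2.341 0.513 -2.169
vertex -1.319 0.203 -1.464
endloop
endfacet
facet normal 0.799 -0.241 0.551
outer loop
vertex -1.342 -0.421 -1.704
vertex -1.319 0.203 -1.464
vertex -1.679 -0.265 -1.147
endloop
endfacet
facet normal -0.710 -0.009 0.705
outer loop
vertex 0.863 -1.042 3.374
vertex 1.135 -1.609 3.641
vertex 1.343 -0.995 3.858
endloop
endfacet
facet normal -0.566 0.657 0.498
outer loop
vertex 0.863 -1.042 3.374
vertex 1.343 -0.995 3.858
vertex 1.358 -0.574 3.319
endloop
endfacet
facet normal -0.684 0.700 -0.204
outer loop
vertex 0.863 -1.042 3.374
vertex 1.358 -0.574 3.319
vertex 1.16 -0.928 2.769
endloop
endfacet
facet normal -0.900 0.060 -0.431
outer loop
vertex 0.863 -1.042 3.374
vertex 1.16 -0.928 2.769
vertex 1.022 -1.567 2.968
endloop
endfacet
facet normal -0.916 -0.378 0.130
outer loop
vertex 0.863 -1.042 3.374
vertex 1.022 -1.567 2.968
vertex 1.135 -1.609 3.641
endloop
endfacet
facet normal 0.129 0.780 0.613
outer loop
vertex 1.358 -0.574 3.319
vertex 1.343 -0.995 3.858
vertex 1.938 -0.853 3.552
endloop
endfacet
facet normal -0.104 -0.300 0.948
outer loop
vertex 1.343 -0.995 3.858
vertex 1.135 -1.609 3.641
vertex 1.8 -1.492 3.751
endloop
endfacet
facet normal -0.439 -0.898 0.018
outer loop
vertex 1.135 -1.609 3.641
vertex 1.022 -1.567 2.968
vertex 1.602 -1.846 3.201
endloop
endfacet
facet normal -0.413 -0.188 -0.891
outer loop
vertex 1.022 -1.567 2.968
vertex 1.16 -0.928 2.769
vertex 1.617 -1.425 2.662
endloop
endfacet
facet normal -0.063 0.849 -0.524
outer loop
vertex 1.16 -0.928 2.769
vertex 1.358 -0.574 3.319
vertex 1.825 -0.811 2.879
endloop
endfacet
facet normal 0.900 -0.060 0.431
outer loop
vertex 2.097 -1.378 3.146
vertex 1.938 -0.853 3.552
vertex 1.8 -1.492 3.751
endloop
endfacet
facet normal 0.684 -0.700 0.204
outer loop
vertex 2.097 -1.378 3.146
vertex 1.8 -1.492 3.751
vertex 1.602 -1.846 3.201
endloop
endfacet
facet normal 0.566 -0.657 -0.498
outer loop
vertex 2.097 -1.378 3.146
vertex 1.602 -1.846 3.201
vertex 1.617 -1.425 2.662
endloop
endfacet
facet normal 0.710 0.009 -0.705
outer loop
vertex 2.097 -1.378 3.146
vertex 1.617 -1.425 2.662
vertex 1.825 -0.811 2.879
endloop
endfacet
facet normal 0.916 0.378 -0.130
outer loop
vertex 2.097 -1.378 3.146
vertex 1.825 -0.811 2.879
vertex 1.938 -0.853 3.552
endloop
endfacet
facet normal 0.413 0.188 0.891
outer loop
vertex 1.8 -1.492 3.751
vertex 1.938 -0.853 3.552
vertex 1.343 -0.995 3.858
endloop
endfacet
facet normal 0.063 -0.849 0.524
outer loop
vertex 1.602 -1.846 3.201
vertex 1.8 -1.492 3.751
vertex 1.135 -1.609 3.641
endloop
endfacet
facet normal -0.129 -0.780 -0.613
outer loop
vertex 1.617 -1.425 2.662
vertex 1.602 -1.846 3.201
vertex 1.022 -1.567 2.968
endloop
endfacet
facet normal 0.104 0.300 -0.948
outer loop
vertex 1.825 -0.811 2.879
vertex 1.617 -1.425 2.662
vertex 1.16 -0.928 2.769
endloop
endfacet
facet normal 0.439 0.898 -0.018
outer loop
vertex 1.938 -0.853 3.552
vertex 1.825 -0.811 2.879
vertex 1.358 -0.574 3.319
endloop
endfacet

endsolid


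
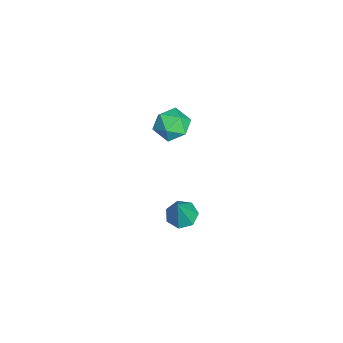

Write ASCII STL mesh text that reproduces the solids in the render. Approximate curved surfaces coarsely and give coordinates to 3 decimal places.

solid 
facet normal -0.411 0.105 -0.906
outer loop
vertex 2.601 -1.28 -5.005
vertex 1.801 -1.123 -4.624
vertex 2.442 -0.532 -4.846
endloop
endfacet
facet normal 0.978 0.210 -0.011
outer loop
vertex 2.601 -1.28 -5.005
vertex 2.442 -0.532 -4.846
vertex 2.639 -1.337 -2.776
endloop
endfacet
facet normal -0.410 0.105 -0.906
outer loop
vertex 2.442 -0.532 -4.846
vertex 1.801 -1.123 -4.624
vertex 1.8 -0.229 -4.52
endloop
endfacet
facet normal 0.519 0.812 0.267
outer loop
vertex 2.442 -0.532 -4.846
vertex 1.8 -0.229 -4.52
vertex 2.639 -1.337 -2.776
endloop
endfacet
facet normal -0.411 0.105 -0.906
outer loop
vertex 1.8 -0.229 -4.52
vertex 1.801 -1.123 -4.624
vertex 1.159 -0.6 -4.272
endloop
endfacet
facet normal -0.217 0.773 0.596
outer loop
vertex 1.8 -0.229 -4.52
vertex 1.159 -0.6 -4.272
vertex 2.639 -1.337 -2.776
endloop
endfacet
facet normal -0.411 0.105 -0.906
outer loop
vertex 1.159 -0.6 -4.272
vertex 1.801 -1.123 -4.624
vertex 1.001 -1.365 -4.289
endloop
endfacet
facet normal -0.674 0.123 0.728
outer loop
vertex 1.159 -0.6 -4.272
vertex 1.001 -1.365 -4.289
vertex 2.639 -1.337 -2.776
endloop
endfacet
facet normal -0.411 0.104 -0.906
outer loop
vertex 1.001 -1.365 -4.289
vertex 1.801 -1.123 -4.624
vertex 1.446 -1.948 -4.558
endloop
endfacet
facet normal -0.510 -0.649 0.564
outer loop
vertex 1.001 -1.365 -4.289
vertex 1.446 -1.948 -4.558
vertex 2.639 -1.337 -2.776
endloop
endfacet
facet normal -0.411 0.105 -0.905
outer loop
vertex 1.446 -1.948 -4.558
vertex 1.801 -1.123 -4.624
vertex 2.158 -1.91 -4.877
endloop
endfacet
facet normal 0.153 -0.962 0.227
outer loop
vertex 1.446 -1.948 -4.558
vertex 2.158 -1.91 -4.877
vertex 2.639 -1.337 -2.776
endloop
endfacet
facet normal -0.411 0.105 -0.906
outer loop
vertex 2.158 -1.91 -4.877
vertex 1.801 -1.123 -4.624
vertex 2.601 -1.28 -5.005
endloop
endfacet
facet normal 0.815 -0.579 -0.029
outer loop
vertex 2.158 -1.91 -4.877
vertex 2.601 -1.28 -5.005
vertex 2.639 -1.337 -2.776
endloop
endfacet
facet normal -0.480 0.750 -0.455
outer loop
vertex 1.292 -1.055 1.939
vertex 0.359 -1.384 2.381
vertex 0.982 -0.669 2.902
endloop
endfacet
facet normal 0.195 0.930 -0.310
outer loop
vertex 1.292 -1.055 1.939
vertex 0.982 -0.669 2.902
vertex 2.017 -0.942 2.735
endloop
endfacet
facet normal 0.623 0.459 -0.633
outer loop
vertex 1.292 -1.055 1.939
vertex 2.017 -0.942 2.735
vertex 2.033 -1.826 2.11
endloop
endfacet
facet normal 0.212 -0.013 -0.977
outer loop
vertex 1.292 -1.055 1.939
vertex 2.033 -1.826 2.11
vertex 1.008 -2.099 1.891
endloop
endfacet
facet normal -0.470 0.168 -0.867
outer loop
vertex 1.292 -1.055 1.939
vertex 1.008 -2.099 1.891
vertex 0.359 -1.384 2.381
endloop
endfacet
facet normal 0.293 0.871 0.394
outer loop
vertex 2.017 -0.942 2.735
vertex 0.982 -0.669 2.902
vertex 1.532 -1.201 3.669
endloop
endfacet
facet normal -0.799 0.580 0.159
outer loop
vertex 0.982 -0.669 2.902
vertex 0.359 -1.384 2.381
vertex 0.507 -1.474 3.45
endloop
endfacet
facet normal -0.782 -0.363 -0.507
outer loop
vertex 0.359 -1.384 2.381
vertex 1.008 -2.099 1.891
vertex 0.523 -2.358 2.825
endloop
endfacet
facet normal 0.321 -0.655 -0.684
outer loop
vertex 1.008 -2.099 1.891
vertex 2.033 -1.826 2.11
vertex 1.558 -2.631 2.658
endloop
endfacet
facet normal 0.986 0.108 -0.127
outer loop
vertex 2.033 -1.826 2.11
vertex 2.017 -0.942 2.735
vertex 2.181 -1.916 3.179
endloop
endfacet
facet normal -0.212 0.013 0.977
outer loop
vertex 1.248 -2.245 3.621
vertex 1.532 -1.201 3.669
vertex 0.507 -1.474 3.45
endloop
endfacet
facet normal -0.623 -0.459 0.633
outer loop
vertex 1.248 -2.245 3.621
vertex 0.507 -1.474 3.45
vertex 0.523 -2.358 2.825
endloop
endfacet
facet normal -0.195 -0.930 0.310
outer loop
vertex 1.248 -2.245 3.621
vertex 0.523 -2.358 2.825
vertex 1.558 -2.631 2.658
endloop
endfacet
facet normal 0.480 -0.750 0.455
outer loop
vertex 1.248 -2.245 3.621
vertex 1.558 -2.631 2.658
vertex 2.181 -1.916 3.179
endloop
endfacet
facet normal 0.470 -0.168 0.867
outer loop
vertex 1.248 -2.245 3.621
vertex 2.181 -1.916 3.179
vertex 1.532 -1.201 3.669
endloop
endfacet
facet normal -0.321 0.655 0.684
outer loop
vertex 0.507 -1.474 3.45
vertex 1.532 -1.201 3.669
vertex 0.982 -0.669 2.902
endloop
endfacet
facet normal -0.986 -0.108 0.127
outer loop
vertex 0.523 -2.358 2.825
vertex 0.507 -1.474 3.45
vertex 0.359 -1.384 2.381
endloop
endfacet
facet normal -0.293 -0.871 -0.394
outer loop
vertex 1.558 -2.631 2.658
vertex 0.523 -2.358 2.825
vertex 1.008 -2.099 1.891
endloop
endfacet
facet normal 0.799 -0.580 -0.159
outer loop
vertex 2.181 -1.916 3.179
vertex 1.558 -2.631 2.658
vertex 2.033 -1.826 2.11
endloop
endfacet
facet normal 0.782 0.363 0.507
outer loop
vertex 1.532 -1.201 3.669
vertex 2.181 -1.916 3.179
vertex 2.017 -0.942 2.735
endloop
endfacet

endsolid


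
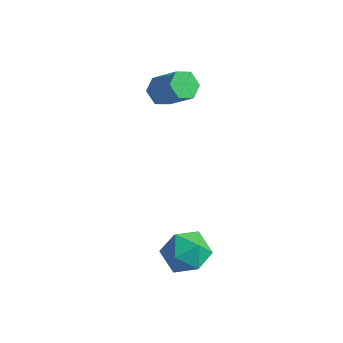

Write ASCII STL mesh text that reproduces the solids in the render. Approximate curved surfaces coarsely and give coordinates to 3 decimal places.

solid 
facet normal -0.713 0.099 -0.694
outer loop
vertex -2.057 4.136 1.2
vertex -2.473 3.488 1.535
vertex -2.626 4.269 1.803
endloop
endfacet
facet normal 0.180 0.983 -0.047
outer loop
vertex -2.057 4.136 1.2
vertex -2.626 4.269 1.803
vertex -0.631 3.94 2.589
endloop
endfacet
facet normal 0.181 0.982 -0.047
outer loop
vertex -0.631 3.94 2.589
vertex -2.626 4.269 1.803
vertex -1.201 4.074 3.192
endloop
endfacet
facet normal 0.712 -0.097 0.695
outer loop
vertex -0.631 3.94 2.589
vertex -1.201 4.074 3.192
vertex -1.047 3.292 2.925
endloop
endfacet
facet normal -0.713 0.099 -0.694
outer loop
vertex -2.626 4.269 1.803
vertex -2.473 3.488 1.535
vertex -3.042 3.621 2.138
endloop
endfacet
facet normal -0.497 0.628 0.598
outer loop
vertex -2.626 4.269 1.803
vertex -3.042 3.621 2.138
vertex -1.201 4.074 3.192
endloop
endfacet
facet normal -0.497 0.629 0.598
outer loop
vertex -1.201 4.074 3.192
vertex -3.042 3.621 2.138
vertex -1.617 3.426 3.528
endloop
endfacet
facet normal 0.712 -0.097 0.695
outer loop
vertex -1.201 4.074 3.192
vertex -1.617 3.426 3.528
vertex -1.047 3.292 2.925
endloop
endfacet
facet normal -0.713 0.098 -0.694
outer loop
vertex -3.042 3.621 2.138
vertex -2.473 3.488 1.535
vertex -2.889 2.84 1.871
endloop
endfacet
facet normal -0.678 -0.353 0.645
outer loop
vertex -3.042 3.621 2.138
vertex -2.889 2.84 1.871
vertex -1.617 3.426 3.528
endloop
endfacet
facet normal -0.677 -0.354 0.645
outer loop
vertex -1.617 3.426 3.528
vertex -2.889 2.84 1.871
vertex -1.463 2.644 3.26
endloop
endfacet
facet normal 0.712 -0.098 0.695
outer loop
vertex -1.617 3.426 3.528
vertex -1.463 2.644 3.26
vertex -1.047 3.292 2.925
endloop
endfacet
facet normal -0.712 0.097 -0.695
outer loop
vertex -2.889 2.84 1.871
vertex -2.473 3.488 1.535
vertex -2.319 2.706 1.268
endloop
endfacet
facet normal -0.181 -0.982 0.047
outer loop
vertex -2.889 2.84 1.871
vertex -2.319 2.706 1.268
vertex -1.463 2.644 3.26
endloop
endfacet
facet normal -0.180 -0.983 0.047
outer loop
vertex -1.463 2.644 3.26
vertex -2.319 2.706 1.268
vertex -0.894 2.511 2.657
endloop
endfacet
facet normal 0.713 -0.099 0.694
outer loop
vertex -1.463 2.644 3.26
vertex -0.894 2.511 2.657
vertex -1.047 3.292 2.925
endloop
endfacet
facet normal -0.712 0.097 -0.695
outer loop
vertex -2.319 2.706 1.268
vertex -2.473 3.488 1.535
vertex -1.903 3.354 0.932
endloop
endfacet
facet normal 0.497 -0.629 -0.598
outer loop
vertex -2.319 2.706 1.268
vertex -1.903 3.354 0.932
vertex -0.894 2.511 2.657
endloop
endfacet
facet normal 0.497 -0.628 -0.598
outer loop
vertex -0.894 2.511 2.657
vertex -1.903 3.354 0.932
vertex -0.478 3.159 2.322
endloop
endfacet
facet normal 0.713 -0.099 0.694
outer loop
vertex -0.894 2.511 2.657
vertex -0.478 3.159 2.322
vertex -1.047 3.292 2.925
endloop
endfacet
facet normal -0.712 0.098 -0.695
outer loop
vertex -1.903 3.354 0.932
vertex -2.473 3.488 1.535
vertex -2.057 4.136 1.2
endloop
endfacet
facet normal 0.677 0.354 -0.645
outer loop
vertex -1.903 3.354 0.932
vertex -2.057 4.136 1.2
vertex -0.478 3.159 2.322
endloop
endfacet
facet normal 0.677 0.353 -0.645
outer loop
vertex -0.478 3.159 2.322
vertex -2.057 4.136 1.2
vertex -0.631 3.94 2.589
endloop
endfacet
facet normal 0.713 -0.098 0.694
outer loop
vertex -0.478 3.159 2.322
vertex -0.631 3.94 2.589
vertex -1.047 3.292 2.925
endloop
endfacet
facet normal 0.070 0.335 0.939
outer loop
vertex 2.491 -1.214 -2.427
vertex 1.901 -2.25 -2.013
vertex 3.159 -2.237 -2.112
endloop
endfacet
facet normal 0.616 0.570 0.544
outer loop
vertex 2.491 -1.214 -2.427
vertex 3.159 -2.237 -2.112
vertex 3.462 -1.579 -3.145
endloop
endfacet
facet normal 0.348 0.937 -0.006
outer loop
vertex 2.491 -1.214 -2.427
vertex 3.462 -1.579 -3.145
vertex 2.392 -1.185 -3.685
endloop
endfacet
facet normal -0.364 0.930 0.050
outer loop
vertex 2.491 -1.214 -2.427
vertex 2.392 -1.185 -3.685
vertex 1.427 -1.6 -2.985
endloop
endfacet
facet normal -0.535 0.558 0.634
outer loop
vertex 2.491 -1.214 -2.427
vertex 1.427 -1.6 -2.985
vertex 1.901 -2.25 -2.013
endloop
endfacet
facet normal 0.959 0.002 0.282
outer loop
vertex 3.462 -1.579 -3.145
vertex 3.159 -2.237 -2.112
vertex 3.473 -2.84 -3.175
endloop
endfacet
facet normal 0.077 -0.378 0.923
outer loop
vertex 3.159 -2.237 -2.112
vertex 1.901 -2.25 -2.013
vertex 2.508 -3.255 -2.475
endloop
endfacet
facet normal -0.903 -0.018 0.428
outer loop
vertex 1.901 -2.25 -2.013
vertex 1.427 -1.6 -2.985
vertex 1.438 -2.861 -3.015
endloop
endfacet
facet normal -0.626 0.584 -0.516
outer loop
vertex 1.427 -1.6 -2.985
vertex 2.392 -1.185 -3.685
vertex 1.741 -2.203 -4.048
endloop
endfacet
facet normal 0.526 0.596 -0.607
outer loop
vertex 2.392 -1.185 -3.685
vertex 3.462 -1.579 -3.145
vertex 2.999 -2.19 -4.147
endloop
endfacet
facet normal 0.364 -0.930 -0.050
outer loop
vertex 2.409 -3.226 -3.733
vertex 3.473 -2.84 -3.175
vertex 2.508 -3.255 -2.475
endloop
endfacet
facet normal -0.348 -0.937 0.006
outer loop
vertex 2.409 -3.226 -3.733
vertex 2.508 -3.255 -2.475
vertex 1.438 -2.861 -3.015
endloop
endfacet
facet normal -0.616 -0.570 -0.544
outer loop
vertex 2.409 -3.226 -3.733
vertex 1.438 -2.861 -3.015
vertex 1.741 -2.203 -4.048
endloop
endfacet
facet normal -0.070 -0.335 -0.939
outer loop
vertex 2.409 -3.226 -3.733
vertex 1.741 -2.203 -4.048
vertex 2.999 -2.19 -4.147
endloop
endfacet
facet normal 0.535 -0.558 -0.634
outer loop
vertex 2.409 -3.226 -3.733
vertex 2.999 -2.19 -4.147
vertex 3.473 -2.84 -3.175
endloop
endfacet
facet normal 0.626 -0.584 0.516
outer loop
vertex 2.508 -3.255 -2.475
vertex 3.473 -2.84 -3.175
vertex 3.159 -2.237 -2.112
endloop
endfacet
facet normal -0.526 -0.596 0.607
outer loop
vertex 1.438 -2.861 -3.015
vertex 2.508 -3.255 -2.475
vertex 1.901 -2.25 -2.013
endloop
endfacet
facet normal -0.959 -0.002 -0.282
outer loop
vertex 1.741 -2.203 -4.048
vertex 1.438 -2.861 -3.015
vertex 1.427 -1.6 -2.985
endloop
endfacet
facet normal -0.077 0.378 -0.923
outer loop
vertex 2.999 -2.19 -4.147
vertex 1.741 -2.203 -4.048
vertex 2.392 -1.185 -3.685
endloop
endfacet
facet normal 0.903 0.018 -0.428
outer loop
vertex 3.473 -2.84 -3.175
vertex 2.999 -2.19 -4.147
vertex 3.462 -1.579 -3.145
endloop
endfacet

endsolid


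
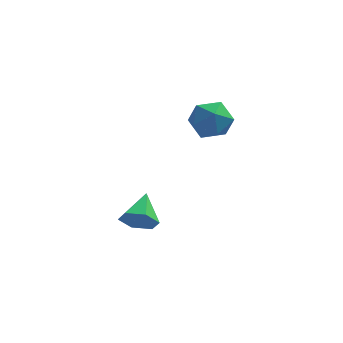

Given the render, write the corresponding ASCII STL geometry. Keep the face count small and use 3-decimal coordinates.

solid 
facet normal -0.125 -0.899 -0.421
outer loop
vertex -2.248 -2.663 -2.082
vertex -2.593 -2.267 -2.825
vertex -1.698 -2.42 -2.765
endloop
endfacet
facet normal 0.763 0.075 0.641
outer loop
vertex -2.248 -2.663 -2.082
vertex -1.698 -2.42 -2.765
vertex -2.387 -0.793 -2.135
endloop
endfacet
facet normal -0.125 -0.899 -0.421
outer loop
vertex -1.698 -2.42 -2.765
vertex -2.593 -2.267 -2.825
vertex -2.043 -2.024 -3.508
endloop
endfacet
facet normal 0.881 0.440 -0.174
outer loop
vertex -1.698 -2.42 -2.765
vertex -2.043 -2.024 -3.508
vertex -2.387 -0.793 -2.135
endloop
endfacet
facet normal -0.126 -0.898 -0.421
outer loop
vertex -2.043 -2.024 -3.508
vertex -2.593 -2.267 -2.825
vertex -2.938 -1.87 -3.568
endloop
endfacet
facet normal 0.172 0.754 -0.633
outer loop
vertex -2.043 -2.024 -3.508
vertex -2.938 -1.87 -3.568
vertex -2.387 -0.793 -2.135
endloop
endfacet
facet normal -0.126 -0.898 -0.421
outer loop
vertex -2.938 -1.87 -3.568
vertex -2.593 -2.267 -2.825
vertex -3.488 -2.113 -2.885
endloop
endfacet
facet normal -0.655 0.703 -0.277
outer loop
vertex -2.938 -1.87 -3.568
vertex -3.488 -2.113 -2.885
vertex -2.387 -0.793 -2.135
endloop
endfacet
facet normal -0.126 -0.898 -0.421
outer loop
vertex -3.488 -2.113 -2.885
vertex -2.593 -2.267 -2.825
vertex -3.143 -2.51 -2.142
endloop
endfacet
facet normal -0.772 0.338 0.539
outer loop
vertex -3.488 -2.113 -2.885
vertex -3.143 -2.51 -2.142
vertex -2.387 -0.793 -2.135
endloop
endfacet
facet normal -0.125 -0.899 -0.421
outer loop
vertex -3.143 -2.51 -2.142
vertex -2.593 -2.267 -2.825
vertex -2.248 -2.663 -2.082
endloop
endfacet
facet normal -0.063 0.024 0.998
outer loop
vertex -3.143 -2.51 -2.142
vertex -2.248 -2.663 -2.082
vertex -2.387 -0.793 -2.135
endloop
endfacet
facet normal -0.024 -0.028 0.999
outer loop
vertex 0.733 -0.271 3.493
vertex -0.285 -0.606 3.459
vertex 0.514 -1.321 3.458
endloop
endfacet
facet normal 0.635 -0.158 0.757
outer loop
vertex 0.733 -0.271 3.493
vertex 0.514 -1.321 3.458
vertex 1.316 -0.92 2.869
endloop
endfacet
facet normal 0.839 0.403 0.365
outer loop
vertex 0.733 -0.271 3.493
vertex 1.316 -0.92 2.869
vertex 1.012 0.042 2.506
endloop
endfacet
facet normal 0.307 0.879 0.365
outer loop
vertex 0.733 -0.271 3.493
vertex 1.012 0.042 2.506
vertex 0.022 0.236 2.871
endloop
endfacet
facet normal -0.227 0.612 0.758
outer loop
vertex 0.733 -0.271 3.493
vertex 0.022 0.236 2.871
vertex -0.285 -0.606 3.459
endloop
endfacet
facet normal 0.604 -0.727 0.327
outer loop
vertex 1.316 -0.92 2.869
vertex 0.514 -1.321 3.458
vertex 0.658 -1.656 2.449
endloop
endfacet
facet normal -0.462 -0.517 0.720
outer loop
vertex 0.514 -1.321 3.458
vertex -0.285 -0.606 3.459
vertex -0.332 -1.462 2.814
endloop
endfacet
facet normal -0.790 0.518 0.329
outer loop
vertex -0.285 -0.606 3.459
vertex 0.022 0.236 2.871
vertex -0.636 -0.5 2.451
endloop
endfacet
facet normal 0.074 0.950 -0.305
outer loop
vertex 0.022 0.236 2.871
vertex 1.012 0.042 2.506
vertex 0.166 -0.099 1.862
endloop
endfacet
facet normal 0.935 0.180 -0.307
outer loop
vertex 1.012 0.042 2.506
vertex 1.316 -0.92 2.869
vertex 0.965 -0.814 1.861
endloop
endfacet
facet normal -0.307 -0.879 -0.365
outer loop
vertex -0.053 -1.149 1.827
vertex 0.658 -1.656 2.449
vertex -0.332 -1.462 2.814
endloop
endfacet
facet normal -0.839 -0.403 -0.365
outer loop
vertex -0.053 -1.149 1.827
vertex -0.332 -1.462 2.814
vertex -0.636 -0.5 2.451
endloop
endfacet
facet normal -0.635 0.158 -0.757
outer loop
vertex -0.053 -1.149 1.827
vertex -0.636 -0.5 2.451
vertex 0.166 -0.099 1.862
endloop
endfacet
facet normal 0.024 0.028 -0.999
outer loop
vertex -0.053 -1.149 1.827
vertex 0.166 -0.099 1.862
vertex 0.965 -0.814 1.861
endloop
endfacet
facet normal 0.227 -0.612 -0.758
outer loop
vertex -0.053 -1.149 1.827
vertex 0.965 -0.814 1.861
vertex 0.658 -1.656 2.449
endloop
endfacet
facet normal -0.074 -0.950 0.305
outer loop
vertex -0.332 -1.462 2.814
vertex 0.658 -1.656 2.449
vertex 0.514 -1.321 3.458
endloop
endfacet
facet normal -0.935 -0.180 0.307
outer loop
vertex -0.636 -0.5 2.451
vertex -0.332 -1.462 2.814
vertex -0.285 -0.606 3.459
endloop
endfacet
facet normal -0.604 0.727 -0.327
outer loop
vertex 0.166 -0.099 1.862
vertex -0.636 -0.5 2.451
vertex 0.022 0.236 2.871
endloop
endfacet
facet normal 0.462 0.517 -0.720
outer loop
vertex 0.965 -0.814 1.861
vertex 0.166 -0.099 1.862
vertex 1.012 0.042 2.506
endloop
endfacet
facet normal 0.790 -0.518 -0.329
outer loop
vertex 0.658 -1.656 2.449
vertex 0.965 -0.814 1.861
vertex 1.316 -0.92 2.869
endloop
endfacet

endsolid
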